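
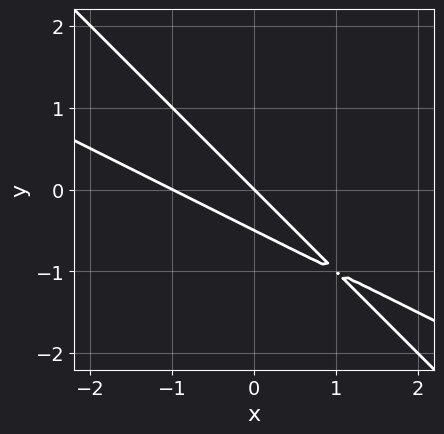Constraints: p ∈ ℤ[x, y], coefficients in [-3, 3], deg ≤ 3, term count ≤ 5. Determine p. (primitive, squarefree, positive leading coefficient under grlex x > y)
x^2 + 3*x*y + 2*y^2 + x + y

First, the degree is 2 — no degree-1 curve has this shape.
Then, checking where it meets the axes: the x-axis gridline crossings are at x ∈ {-1, 0}; it crosses the y-axis at the gridline y = 0.
Finally, fitting integer coefficients to these (and the overall shape) gives p.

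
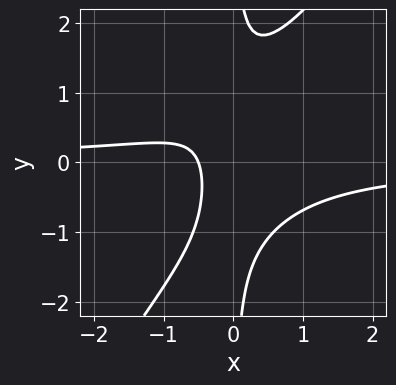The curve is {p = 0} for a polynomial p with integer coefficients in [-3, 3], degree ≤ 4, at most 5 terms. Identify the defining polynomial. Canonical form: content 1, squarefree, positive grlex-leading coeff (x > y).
3*x^2*y - 2*x*y^2 + 2*x + 1

1. deg p = 3. A generic line meets the curve in up to 3 points.
2. From the visible intercepts: it misses every integer gridline on the y-axis.
3. Fitting integer coefficients to these (and the overall shape) gives p.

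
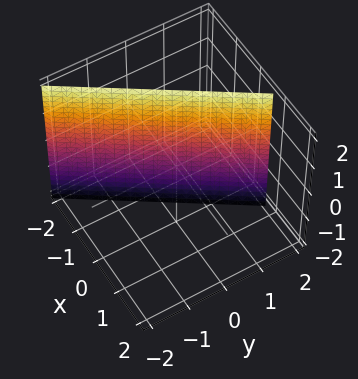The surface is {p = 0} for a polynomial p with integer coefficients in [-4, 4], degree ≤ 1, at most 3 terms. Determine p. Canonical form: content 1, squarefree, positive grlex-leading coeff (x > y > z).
3*x - 2*y + 2

The degree is 1 — the surface is flat (a plane).
Reading off the gridlines: it crosses the y-axis at the gridline y = 1; it misses every integer gridline on the z-axis.
These observations pin down the coefficients.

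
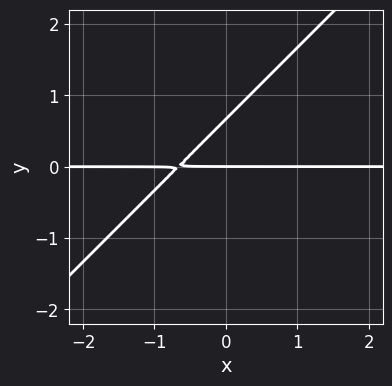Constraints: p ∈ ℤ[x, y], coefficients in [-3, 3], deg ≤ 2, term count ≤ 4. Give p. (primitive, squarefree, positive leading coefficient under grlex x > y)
The degree is 2 — the shape is more complex than any degree-1 curve.
Reading off the gridlines: it crosses the y-axis at the gridline y = 0; the visible x-axis segment lies entirely on the curve.
Together with the visible shape, these determine p as stated.

3*x*y - 3*y^2 + 2*y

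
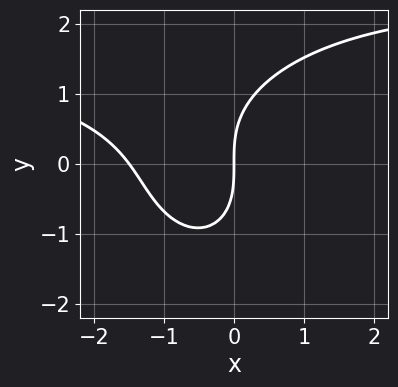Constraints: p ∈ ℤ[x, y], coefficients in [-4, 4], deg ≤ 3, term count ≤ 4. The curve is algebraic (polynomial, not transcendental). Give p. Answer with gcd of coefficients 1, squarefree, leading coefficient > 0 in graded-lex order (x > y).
1. deg p = 3. No degree-2 curve has this shape.
2. Against the integer gridlines: it meets the x-axis at x = 0 (among the integer gridlines); it crosses the y-axis at the gridline y = 0.
3. Assembling these constraints gives the stated polynomial.

x^2*y + y^3 - 2*x^2 - 3*x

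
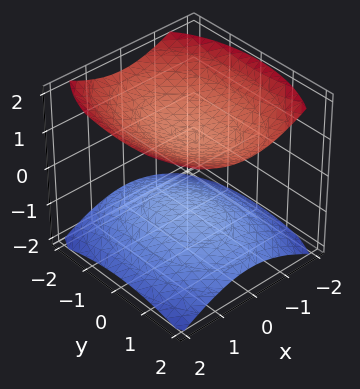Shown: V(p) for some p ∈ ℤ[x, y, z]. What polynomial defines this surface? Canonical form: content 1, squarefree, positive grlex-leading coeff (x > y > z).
(a) The picture has 2 separate pieces. They look like related sheets of one shape, so recover p as a whole.
(b) Degree: two separate bowl-shaped sheets opening away from each other; a quadric, so deg p = 2.
(c) Symmetries: it's symmetric under z → −z, forcing even powers of z; the x ↦ −x reflection is a symmetry, so x appears only in even powers; it's symmetric under y → −y, forcing even powers of y.
(d) From the axis intercepts and sections: it misses every integer gridline on the x-axis; the surface avoids every integer y-axis point in the box; among the integer gridlines, it crosses the z-axis at z ∈ {-1, 1}.
(e) Putting this together gives p.

2*x^2 + y^2 - 3*z^2 + 3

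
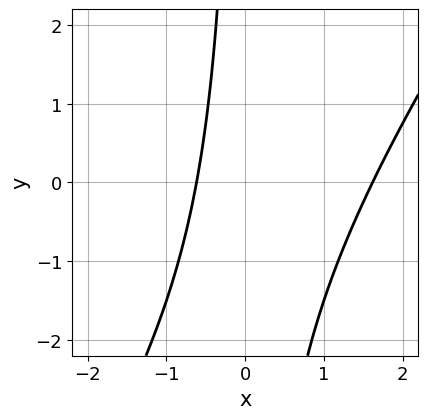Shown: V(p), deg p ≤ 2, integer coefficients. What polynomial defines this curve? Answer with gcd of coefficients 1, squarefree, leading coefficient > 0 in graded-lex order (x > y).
3*x^2 - 2*x*y - 3*x - 3

(a) deg p = 2.
(b) From the axis intercepts and sections: the curve avoids every integer y-axis point in the box.
(c) Assembling these constraints gives the stated polynomial.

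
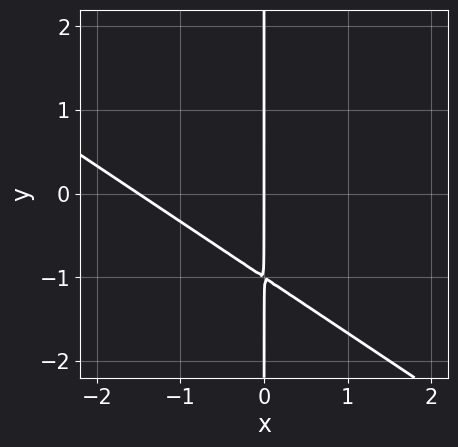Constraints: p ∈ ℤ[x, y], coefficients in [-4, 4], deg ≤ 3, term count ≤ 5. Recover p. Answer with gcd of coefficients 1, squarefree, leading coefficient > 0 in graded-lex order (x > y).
2*x^2 + 3*x*y + 3*x

1. deg p = 2. The shape is more complex than any degree-1 curve.
2. Observable constraints: it meets the x-axis at x = 0 (among the integer gridlines); the visible y-axis segment lies entirely on the curve.
3. Matching integer coefficients to the picture gives p.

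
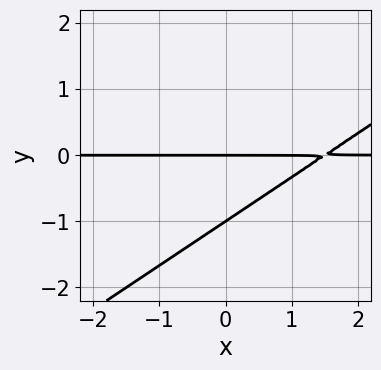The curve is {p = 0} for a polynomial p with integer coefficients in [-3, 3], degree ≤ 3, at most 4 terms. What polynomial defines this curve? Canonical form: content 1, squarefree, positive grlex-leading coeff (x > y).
deg p = 2. A generic line meets the curve in up to 2 points.
From the visible intercepts: the y-axis gridline crossings are at y ∈ {-1, 0}; the visible x-axis segment lies entirely on the curve.
The integer polynomial consistent with all of this is the stated p.

2*x*y - 3*y^2 - 3*y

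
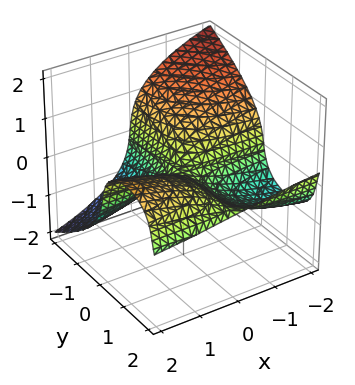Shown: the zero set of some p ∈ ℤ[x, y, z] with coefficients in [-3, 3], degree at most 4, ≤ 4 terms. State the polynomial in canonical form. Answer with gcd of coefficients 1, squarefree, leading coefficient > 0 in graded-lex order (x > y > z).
x*y^2 + 2*z^3 - 2*x*y + z

(a) Degree: the shape is more complex than any degree-2 surface, so deg p = 3.
(b) From the visible intercepts: every point of the x-axis in the box is on the surface; it crosses the z-axis at the gridline z = 0; every point of the y-axis in the box is on the surface.
(c) Putting this together gives p.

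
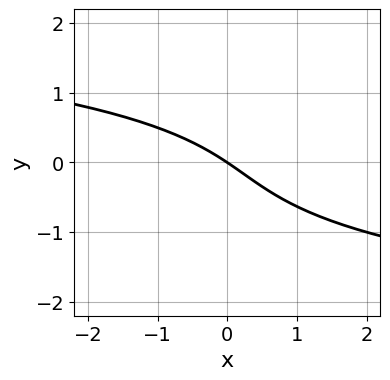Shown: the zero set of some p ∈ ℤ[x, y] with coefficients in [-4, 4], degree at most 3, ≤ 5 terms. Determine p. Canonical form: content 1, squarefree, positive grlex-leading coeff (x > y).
Degree: a generic line meets the curve in up to 3 points, so deg p = 3.
From the axis intercepts and sections: one y-axis crossing is at y = 0; it meets the x-axis at x = 0 (among the integer gridlines).
Together with the visible shape, these determine p as stated.

2*y^3 + y^2 + 2*x + 3*y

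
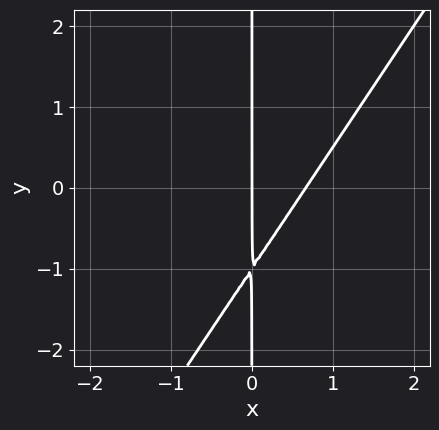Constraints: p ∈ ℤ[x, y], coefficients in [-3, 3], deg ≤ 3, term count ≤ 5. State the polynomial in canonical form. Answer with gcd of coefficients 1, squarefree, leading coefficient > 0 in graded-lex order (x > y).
Degree: the shape is more complex than any degree-1 curve, so deg p = 2.
From the axis intercepts and sections: it crosses the x-axis at the gridline x = 0; the visible y-axis segment lies entirely on the curve.
Assembling these constraints gives the stated polynomial.

3*x^2 - 2*x*y - 2*x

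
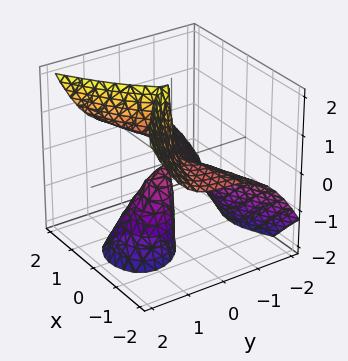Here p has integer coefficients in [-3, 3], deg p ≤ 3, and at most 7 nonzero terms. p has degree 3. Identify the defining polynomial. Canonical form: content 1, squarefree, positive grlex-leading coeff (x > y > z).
(a) Degree: the shape is more complex than any degree-2 surface, so deg p = 3.
(b) Reading off the gridlines: it meets the y-axis at y = 0 (among the integer gridlines); every point of the z-axis in the box is on the surface.
(c) The integer polynomial consistent with all of this is the stated p.

3*x^2*z - 3*y^3 + y*z^2 - x^2 - 2*y*z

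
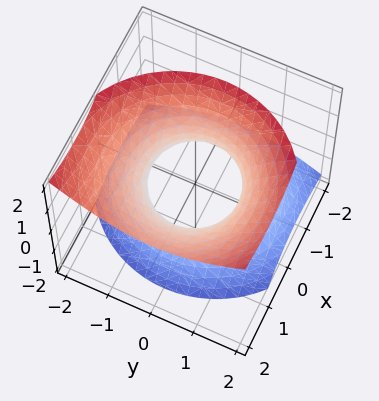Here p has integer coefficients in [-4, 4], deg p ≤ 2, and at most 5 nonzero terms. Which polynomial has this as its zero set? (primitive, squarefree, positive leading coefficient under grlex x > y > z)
(a) The degree is 2 — the shape is more complex than any degree-1 surface.
(b) Reading off the gridlines: the surface avoids every integer z-axis point in the box; the y-axis gridline crossings are at y ∈ {-1, 1}; the x-axis gridline crossings are at x ∈ {-1, 1}.
(c) These observations pin down the coefficients.

x^2 - x*z + y^2 - z^2 - 1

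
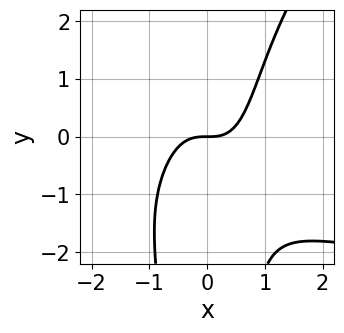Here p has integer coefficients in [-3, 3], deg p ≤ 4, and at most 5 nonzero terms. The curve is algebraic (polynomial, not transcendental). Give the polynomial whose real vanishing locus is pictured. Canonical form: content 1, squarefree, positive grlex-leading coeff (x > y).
x^3*y - x^2*y^2 + 3*x^3 - 2*y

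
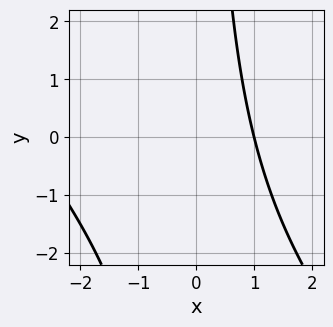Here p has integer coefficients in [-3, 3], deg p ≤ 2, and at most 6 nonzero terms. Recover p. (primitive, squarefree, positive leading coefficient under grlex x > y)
x^2 + x*y + 2*x - 3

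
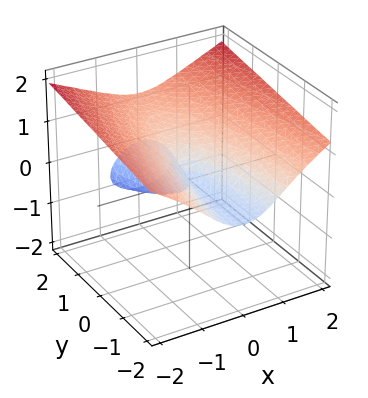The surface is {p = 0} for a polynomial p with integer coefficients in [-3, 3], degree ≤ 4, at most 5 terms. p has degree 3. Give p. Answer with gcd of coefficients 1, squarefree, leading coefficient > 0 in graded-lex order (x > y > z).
I count 2 distinct pieces. Treating them together as one polynomial.
The degree is 3 — no degree-2 surface has this shape.
Reading off the gridlines: one x-axis crossing is at x = 0; every point of the y-axis in the box is on the surface; it meets the z-axis at z = 0 (among the integer gridlines).
Fitting integer coefficients to these (and the overall shape) gives p.

3*z^3 - 3*x^2 - 2*y*z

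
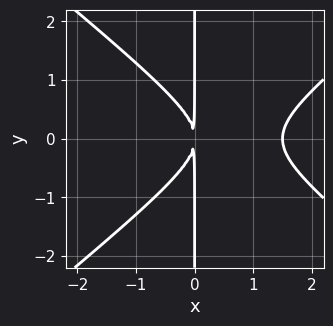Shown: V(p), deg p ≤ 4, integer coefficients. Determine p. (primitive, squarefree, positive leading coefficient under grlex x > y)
1. deg p = 3.
2. Symmetries: the y ↦ −y reflection is a symmetry, so y appears only in even powers.
3. From the visible intercepts: every point of the y-axis in the box is on the curve.
4. Fitting integer coefficients to these (and the overall shape) gives p.

2*x^3 - 3*x*y^2 - 3*x^2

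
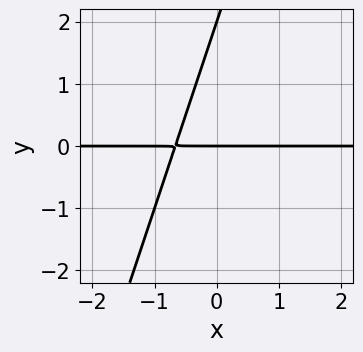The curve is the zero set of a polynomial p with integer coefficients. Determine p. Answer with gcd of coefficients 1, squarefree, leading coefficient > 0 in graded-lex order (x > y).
3*x*y - y^2 + 2*y

1. deg p = 2. The shape is more complex than any degree-1 curve.
2. From the visible intercepts: the visible x-axis segment lies entirely on the curve; the y-axis gridline crossings are at y ∈ {0, 2}.
3. Fitting integer coefficients to these (and the overall shape) gives p.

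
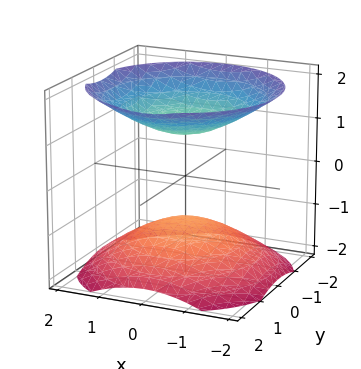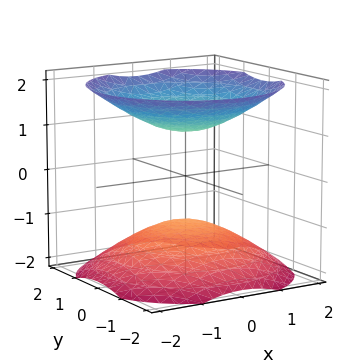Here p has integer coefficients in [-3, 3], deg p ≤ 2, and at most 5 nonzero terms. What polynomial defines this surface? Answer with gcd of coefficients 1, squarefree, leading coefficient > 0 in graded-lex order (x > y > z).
2*x^2 + 2*y^2 - 3*z^2 + 3

First, the picture has 2 separate pieces. Treating them together as one polynomial.
Then, the degree is 2 — the shape is more complex than any degree-1 surface.
Then, symmetries: rotational symmetry about the z-axis ⇒ p depends on x, y only through x² + y².
Then, from the axis intercepts and sections: the surface avoids every integer x-axis point in the box; the surface avoids every integer y-axis point in the box; the z-axis gridline crossings are at z ∈ {-1, 1}.
Finally, the integer polynomial consistent with all of this is the stated p.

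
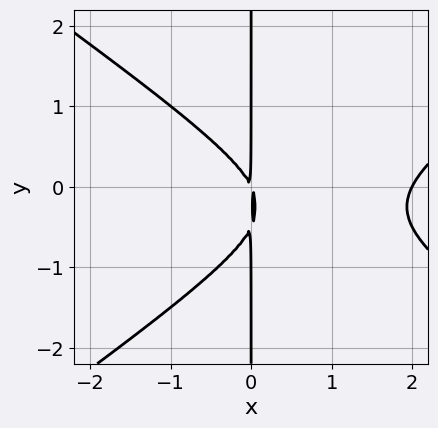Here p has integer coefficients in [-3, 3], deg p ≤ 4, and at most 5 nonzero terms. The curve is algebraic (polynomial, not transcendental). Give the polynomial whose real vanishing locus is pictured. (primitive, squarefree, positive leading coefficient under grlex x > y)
1. Degree: a generic line meets the curve in up to 3 points, so deg p = 3.
2. From the axis intercepts and sections: one x-axis crossing is at x = 2; every point of the y-axis in the box is on the curve.
3. These observations pin down the coefficients.

x^3 - 2*x*y^2 - 2*x^2 - x*y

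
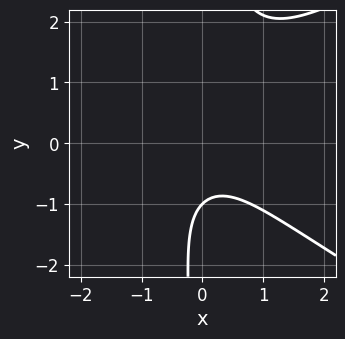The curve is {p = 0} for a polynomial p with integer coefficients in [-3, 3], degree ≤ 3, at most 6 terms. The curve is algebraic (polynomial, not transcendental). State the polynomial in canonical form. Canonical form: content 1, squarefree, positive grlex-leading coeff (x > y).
x^3 - 3*x*y^2 + 3*x^2 + 3*y + 3

Degree: the shape is more complex than any degree-2 curve, so deg p = 3.
Checking where it meets the axes: it misses every integer gridline on the x-axis; one y-axis crossing is at y = -1.
Putting this together gives p.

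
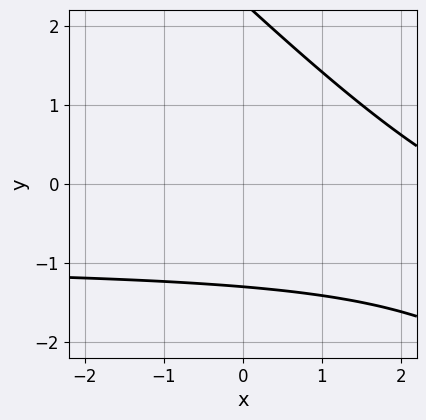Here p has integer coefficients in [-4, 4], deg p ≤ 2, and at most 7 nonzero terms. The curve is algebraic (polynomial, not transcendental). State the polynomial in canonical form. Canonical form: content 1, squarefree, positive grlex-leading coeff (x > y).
First, the degree is 2 — the shape is more complex than any degree-1 curve.
Next, checking where it meets the axes: it misses every integer gridline on the x-axis.
Finally, putting this together gives p.

x*y + y^2 + x - y - 3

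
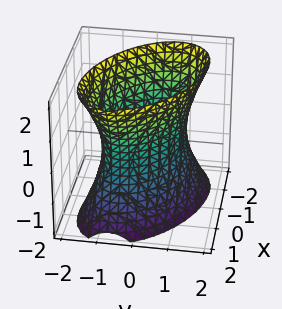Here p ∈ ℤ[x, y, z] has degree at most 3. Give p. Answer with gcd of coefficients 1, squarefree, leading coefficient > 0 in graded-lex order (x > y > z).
2*x^2 + 2*x*y + 3*y^2 - z^2 - 3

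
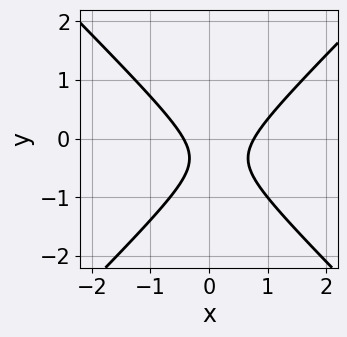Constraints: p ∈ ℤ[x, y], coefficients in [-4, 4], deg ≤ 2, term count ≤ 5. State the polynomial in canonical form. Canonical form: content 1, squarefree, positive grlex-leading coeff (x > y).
3*x^2 - 3*y^2 - x - 2*y - 1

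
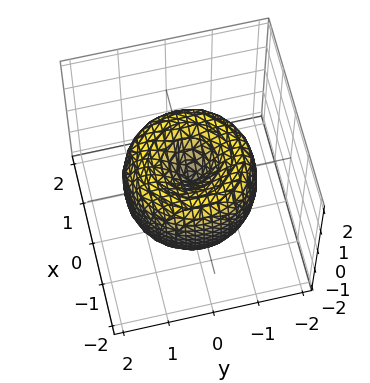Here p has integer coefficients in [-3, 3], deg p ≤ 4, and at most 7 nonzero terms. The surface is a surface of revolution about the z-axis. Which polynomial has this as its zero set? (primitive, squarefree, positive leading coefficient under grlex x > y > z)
x^4 + 2*x^2*y^2 + y^4 - 2*x^2 - 2*y^2 + z^2

First, the degree is 4 — a generic line meets the surface in up to 4 points.
Next, symmetries: every cross-section ⟂ z is a circle, so x, y appear only via x² + y².
Next, observable constraints: it crosses the x-axis at the gridline x = 0; it meets the z-axis at z = 0 (among the integer gridlines); it meets the y-axis at y = 0 (among the integer gridlines); a circular section at z = -1 has radius exactly 1.
Finally, these observations pin down the coefficients.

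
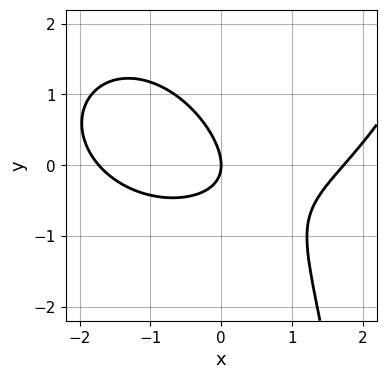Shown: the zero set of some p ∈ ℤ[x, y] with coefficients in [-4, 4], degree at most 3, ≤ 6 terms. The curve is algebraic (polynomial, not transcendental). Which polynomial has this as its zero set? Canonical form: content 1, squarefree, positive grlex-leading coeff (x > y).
x^3 + x*y^2 - 3*x*y - 3*y^2 - 3*x

The degree is 3 — a generic line meets the curve in up to 3 points.
Reading off the gridlines: one x-axis crossing is at x = 0; one y-axis crossing is at y = 0.
Together with the visible shape, these determine p as stated.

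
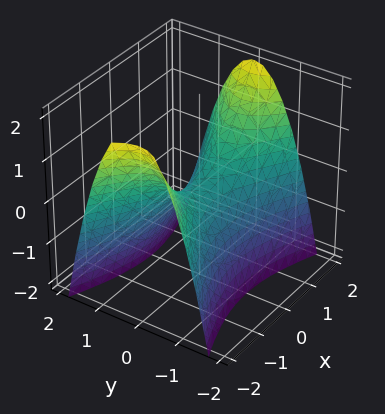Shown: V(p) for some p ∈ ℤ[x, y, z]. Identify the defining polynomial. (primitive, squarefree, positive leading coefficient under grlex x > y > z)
First, the degree is 2 — a hyperbolic paraboloid; a quadric.
Next, symmetries: mirror symmetry x ↦ −x ⇒ only even powers of x; the y ↦ −y reflection is a symmetry, so y appears only in even powers.
Then, checking where it meets the axes: it meets the x-axis at x = 0 (among the integer gridlines); one z-axis crossing is at z = 0; one y-axis crossing is at y = 0.
Finally, these observations pin down the coefficients.

x^2 - 3*y^2 - 2*z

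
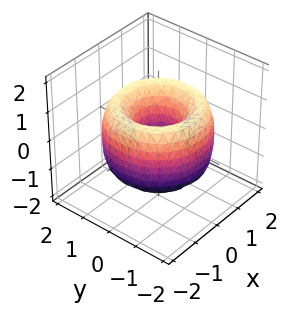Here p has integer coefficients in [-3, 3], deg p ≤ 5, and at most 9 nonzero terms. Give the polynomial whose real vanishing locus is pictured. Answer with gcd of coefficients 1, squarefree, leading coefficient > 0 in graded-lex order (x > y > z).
x^4 + 2*x^2*y^2 + y^4 - 3*x^2 - 3*y^2 + z^2 + 1

1. Degree: a generic line meets the surface in up to 4 points, so deg p = 4.
2. Symmetry: the z-axis is an axis of rotation, so x and y enter only as x² + y².
3. Reading off the gridlines: a circular section at z = 1 has radius exactly 1; the surface avoids every integer z-axis point in the box.
4. Together with the visible shape, these determine p as stated.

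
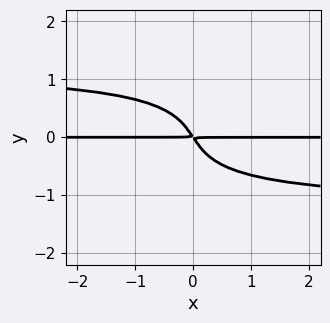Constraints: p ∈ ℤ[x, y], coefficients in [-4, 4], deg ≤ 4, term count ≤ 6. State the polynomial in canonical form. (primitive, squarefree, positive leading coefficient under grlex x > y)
Degree: no degree-3 curve has this shape, so deg p = 4.
Observable constraints: every point of the x-axis in the box is on the curve.
The integer polynomial consistent with all of this is the stated p.

2*x*y^3 - 3*y^4 - 3*x*y - 2*y^2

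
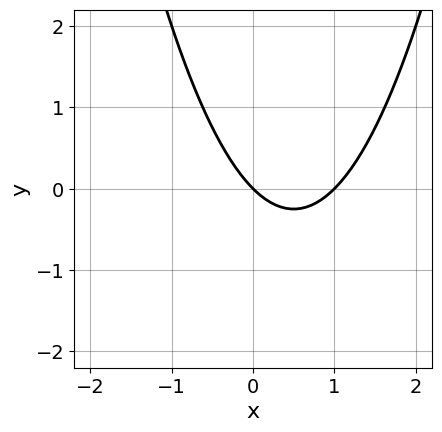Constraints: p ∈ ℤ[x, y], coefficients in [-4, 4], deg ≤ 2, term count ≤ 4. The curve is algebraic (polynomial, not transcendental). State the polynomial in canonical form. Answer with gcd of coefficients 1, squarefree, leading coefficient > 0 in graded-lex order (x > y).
x^2 - x - y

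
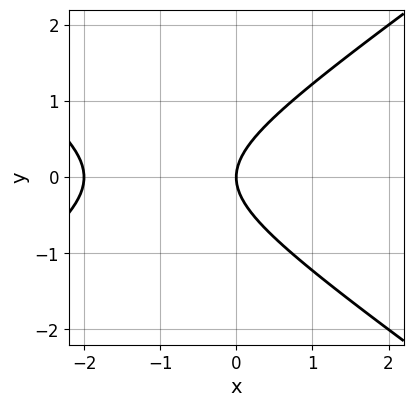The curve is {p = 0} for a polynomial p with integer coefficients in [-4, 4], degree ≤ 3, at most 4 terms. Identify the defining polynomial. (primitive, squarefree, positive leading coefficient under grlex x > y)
x^2 - 2*y^2 + 2*x

The degree is 2 — a generic line meets the curve in up to 2 points.
Symmetries: the y ↦ −y reflection is a symmetry, so y appears only in even powers.
Observable constraints: it meets the y-axis at y = 0 (among the integer gridlines); among the integer gridlines, it crosses the x-axis at x ∈ {-2, 0}.
Together with the visible shape, these determine p as stated.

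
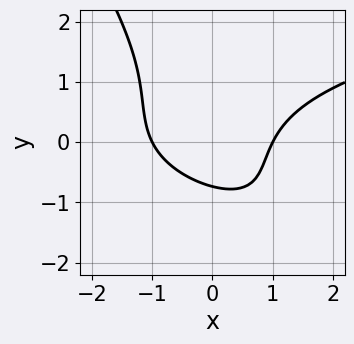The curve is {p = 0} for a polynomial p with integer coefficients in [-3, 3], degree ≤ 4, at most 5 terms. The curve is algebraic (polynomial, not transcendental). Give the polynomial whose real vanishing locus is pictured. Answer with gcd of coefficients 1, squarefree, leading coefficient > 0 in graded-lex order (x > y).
First, deg p = 3. A generic line meets the curve in up to 3 points.
Then, reading off the gridlines: among the integer gridlines, it crosses the x-axis at x ∈ {-1, 1}.
Finally, assembling these constraints gives the stated polynomial.

3*x*y^2 + 2*y^3 - 3*x^2 + 3*y + 3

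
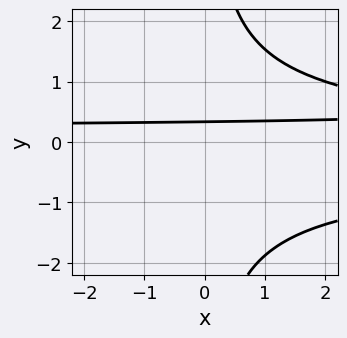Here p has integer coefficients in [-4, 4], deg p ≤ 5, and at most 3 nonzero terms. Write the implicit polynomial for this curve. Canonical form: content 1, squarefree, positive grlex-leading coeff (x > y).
(a) Degree: a generic line meets the curve in up to 4 points, so deg p = 4.
(b) From the axis intercepts and sections: no x-intercept at any integer in the box.
(c) These observations pin down the coefficients.

x*y^3 - 3*y + 1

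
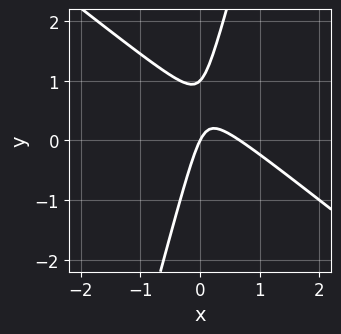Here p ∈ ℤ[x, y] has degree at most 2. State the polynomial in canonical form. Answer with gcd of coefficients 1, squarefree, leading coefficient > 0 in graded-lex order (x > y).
First, deg p = 2.
Then, from the visible intercepts: it meets the x-axis at x = 0 (among the integer gridlines); the y-axis gridline crossings are at y ∈ {0, 1}.
Finally, assembling these constraints gives the stated polynomial.

3*x^2 + 3*x*y - y^2 - 2*x + y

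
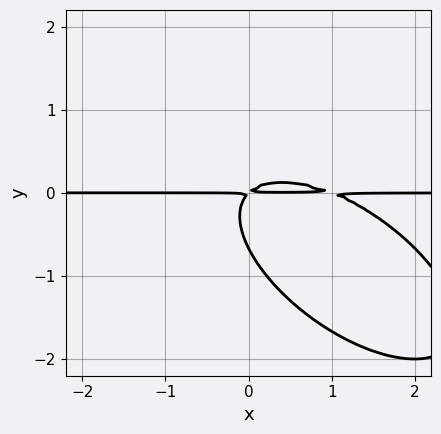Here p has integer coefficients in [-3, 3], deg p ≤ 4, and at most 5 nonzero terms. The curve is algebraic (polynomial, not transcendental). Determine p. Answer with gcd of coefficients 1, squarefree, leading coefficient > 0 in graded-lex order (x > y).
2*x^2*y + 3*x*y^2 + 3*y^3 - 2*x*y + 2*y^2

Degree: no degree-2 curve has this shape, so deg p = 3.
Checking where it meets the axes: every point of the x-axis in the box is on the curve.
Matching integer coefficients to the picture gives p.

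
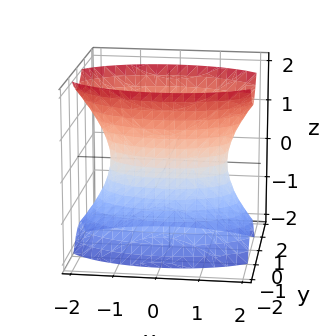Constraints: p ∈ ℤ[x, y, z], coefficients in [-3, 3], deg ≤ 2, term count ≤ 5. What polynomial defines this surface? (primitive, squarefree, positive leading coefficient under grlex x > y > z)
x^2 + 3*y^2 - z^2 - 2

(a) The degree is 2 — an hourglass — one-sheet hyperboloid; a quadric.
(b) Symmetries: it's symmetric under y → −y, forcing even powers of y; the z ↦ −z reflection is a symmetry, so z appears only in even powers; it's symmetric under x → −x, forcing even powers of x.
(c) Against the integer gridlines: it misses every integer gridline on the z-axis.
(d) Together with the visible shape, these determine p as stated.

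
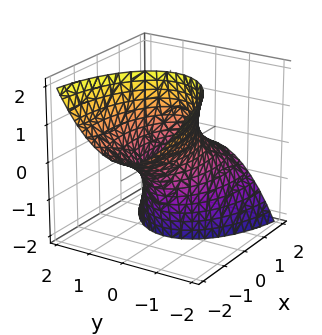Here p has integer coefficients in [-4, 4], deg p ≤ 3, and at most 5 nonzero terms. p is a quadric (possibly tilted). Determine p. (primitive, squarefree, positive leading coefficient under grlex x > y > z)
x^2 + 3*x*z + 3*y^2 - 2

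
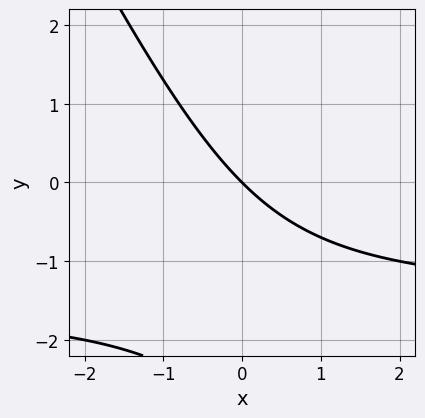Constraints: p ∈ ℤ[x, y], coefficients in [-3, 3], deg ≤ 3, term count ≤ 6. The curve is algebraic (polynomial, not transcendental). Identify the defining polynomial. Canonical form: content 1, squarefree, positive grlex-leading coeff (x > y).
2*x*y + y^2 + 3*x + 3*y

First, degree: a generic line meets the curve in up to 2 points, so deg p = 2.
Then, observable constraints: it meets the y-axis at y = 0 (among the integer gridlines); one x-axis crossing is at x = 0.
Finally, matching integer coefficients to the picture gives p.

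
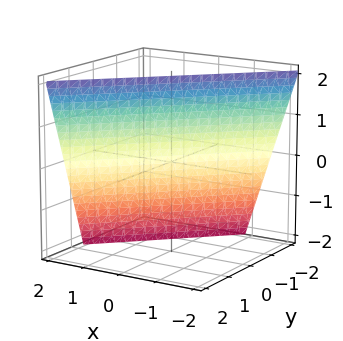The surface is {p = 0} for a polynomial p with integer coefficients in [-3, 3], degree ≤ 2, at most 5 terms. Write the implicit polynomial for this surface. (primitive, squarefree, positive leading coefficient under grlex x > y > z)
First, deg p = 1. The surface is flat (a plane).
Then, from the visible intercepts: one z-axis crossing is at z = 2.
Finally, these observations pin down the coefficients.

3*x - 3*y + z - 2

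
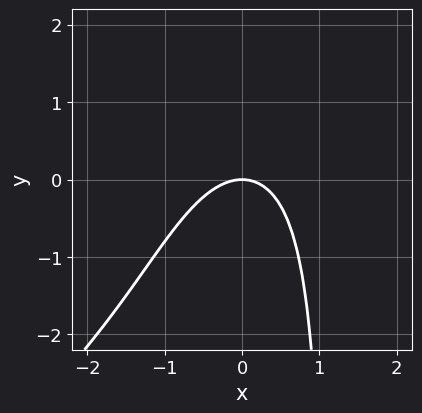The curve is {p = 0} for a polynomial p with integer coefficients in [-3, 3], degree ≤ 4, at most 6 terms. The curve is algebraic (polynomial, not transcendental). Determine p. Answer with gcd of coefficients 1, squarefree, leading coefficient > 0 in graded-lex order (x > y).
x^4 - x^3*y + 3*x^2 - x*y + 3*y

1. The degree is 4 — the shape is more complex than any degree-3 curve.
2. From the axis intercepts and sections: one y-axis crossing is at y = 0; it crosses the x-axis at the gridline x = 0.
3. The integer polynomial consistent with all of this is the stated p.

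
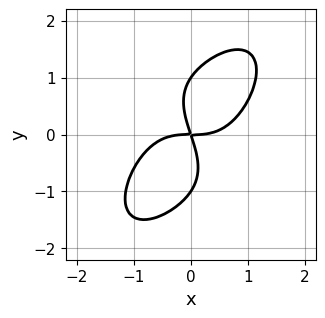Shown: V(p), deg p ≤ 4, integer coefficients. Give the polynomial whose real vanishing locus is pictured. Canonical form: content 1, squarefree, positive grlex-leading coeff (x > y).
deg p = 4.
From the axis intercepts and sections: one x-axis crossing is at x = 0; among the integer gridlines, it crosses the y-axis at y ∈ {-1, 0, 1}.
Putting this together gives p.

2*x^4 + y^4 - 3*x*y - y^2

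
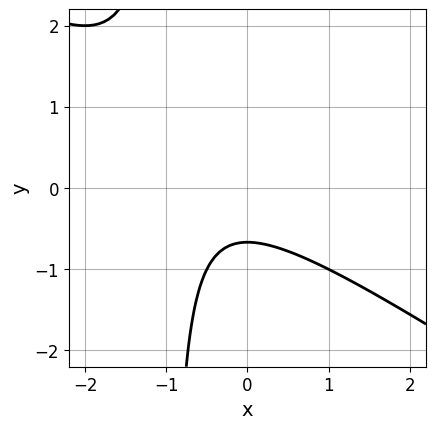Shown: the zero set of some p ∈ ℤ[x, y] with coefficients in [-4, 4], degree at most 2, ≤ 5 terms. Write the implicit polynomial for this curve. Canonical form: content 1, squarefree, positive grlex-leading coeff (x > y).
2*x^2 + 3*x*y + 2*x + 3*y + 2

First, degree: no degree-1 curve has this shape, so deg p = 2.
Next, observable constraints: no x-intercept at any integer in the box.
Finally, solving for integer coefficients yields p as stated.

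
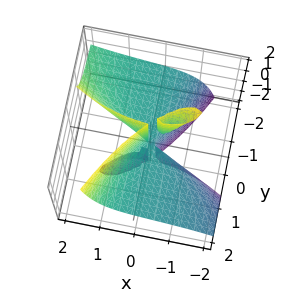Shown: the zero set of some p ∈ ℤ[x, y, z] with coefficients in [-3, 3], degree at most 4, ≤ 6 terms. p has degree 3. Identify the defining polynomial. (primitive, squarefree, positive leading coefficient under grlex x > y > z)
First, there are 3 components. They look like related sheets of one shape, so recover p as a whole.
Next, deg p = 3. A generic line meets the surface in up to 3 points.
Then, checking where it meets the axes: every point of the y-axis in the box is on the surface; every point of the z-axis in the box is on the surface; it meets the x-axis at x = 0 (among the integer gridlines).
Finally, the integer polynomial consistent with all of this is the stated p.

x^3 + x*y^2 + 3*x*y*z - 3*y^2*z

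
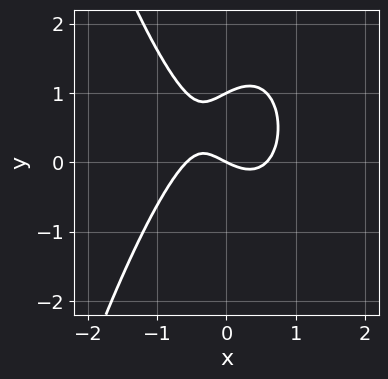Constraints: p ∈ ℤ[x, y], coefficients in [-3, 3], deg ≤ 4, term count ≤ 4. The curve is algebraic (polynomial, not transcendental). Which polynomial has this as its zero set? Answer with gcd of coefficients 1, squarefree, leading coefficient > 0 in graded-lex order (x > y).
(a) The degree is 3 — the shape is more complex than any degree-2 curve.
(b) Reading off the gridlines: it crosses the x-axis at the gridline x = 0; among the integer gridlines, it crosses the y-axis at y ∈ {0, 1}.
(c) Together with the visible shape, these determine p as stated.

3*x^3 + 2*y^2 - x - 2*y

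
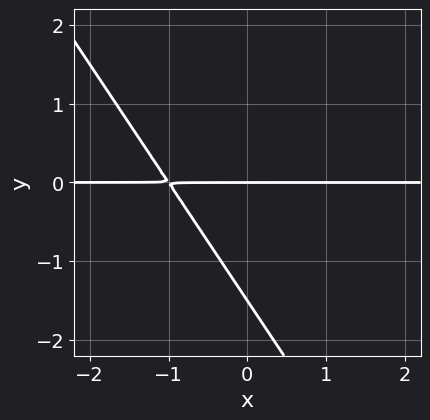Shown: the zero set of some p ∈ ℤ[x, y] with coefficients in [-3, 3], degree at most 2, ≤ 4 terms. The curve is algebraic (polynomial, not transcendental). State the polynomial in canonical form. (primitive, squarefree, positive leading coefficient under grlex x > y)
1. deg p = 2. No degree-1 curve has this shape.
2. Checking where it meets the axes: it crosses the y-axis at the gridline y = 0; every point of the x-axis in the box is on the curve.
3. Putting this together gives p.

3*x*y + 2*y^2 + 3*y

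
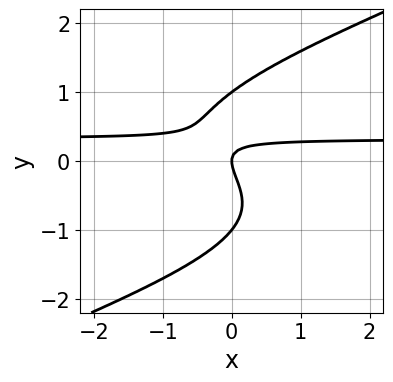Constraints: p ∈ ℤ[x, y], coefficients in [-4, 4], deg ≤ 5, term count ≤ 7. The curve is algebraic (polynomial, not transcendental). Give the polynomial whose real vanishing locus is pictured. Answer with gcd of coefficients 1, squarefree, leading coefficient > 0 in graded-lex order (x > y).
x*y^3 - 2*y^4 + 3*x*y + 2*y^2 - x

First, the degree is 4 — the shape is more complex than any degree-3 curve.
Next, from the visible intercepts: it meets the x-axis at x = 0 (among the integer gridlines); the y-axis gridline crossings are at y ∈ {-1, 0, 1}.
Finally, together with the visible shape, these determine p as stated.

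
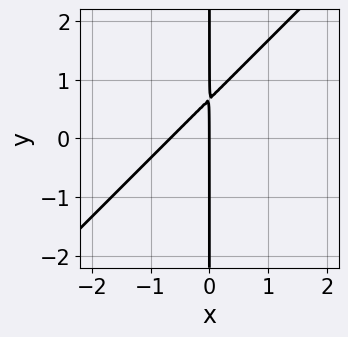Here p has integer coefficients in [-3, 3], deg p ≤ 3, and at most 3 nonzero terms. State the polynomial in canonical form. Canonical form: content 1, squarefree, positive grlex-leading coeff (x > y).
1. Degree: a generic line meets the curve in up to 2 points, so deg p = 2.
2. Against the integer gridlines: it meets the x-axis at x = 0 (among the integer gridlines); every point of the y-axis in the box is on the curve.
3. The integer polynomial consistent with all of this is the stated p.

3*x^2 - 3*x*y + 2*x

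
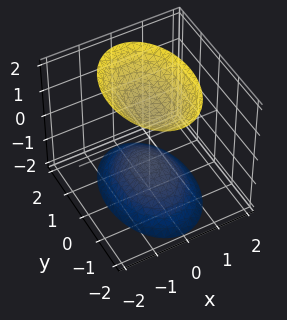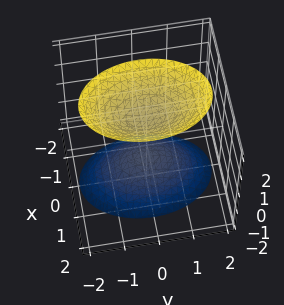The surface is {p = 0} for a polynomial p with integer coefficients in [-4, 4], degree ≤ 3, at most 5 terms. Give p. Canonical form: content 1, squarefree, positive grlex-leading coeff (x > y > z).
2*x^2 + y^2 - z^2 + 1

1. The picture has 2 separate pieces.
2. deg p = 2.
3. Symmetries: mirror symmetry y ↦ −y ⇒ only even powers of y; the x ↦ −x reflection is a symmetry, so x appears only in even powers; the z ↦ −z reflection is a symmetry, so z appears only in even powers.
4. Checking where it meets the axes: the surface avoids every integer x-axis point in the box; among the integer gridlines, it crosses the z-axis at z ∈ {-1, 1}; no y-intercept at any integer in the box.
5. Assembling these constraints gives the stated polynomial.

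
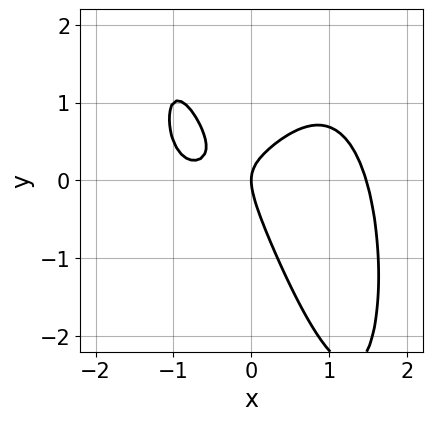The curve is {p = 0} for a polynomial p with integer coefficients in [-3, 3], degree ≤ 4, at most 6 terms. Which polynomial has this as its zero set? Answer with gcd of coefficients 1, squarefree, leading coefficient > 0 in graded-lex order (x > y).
2*x^4 - 3*x^2 + 3*x*y + 2*y^2 - 2*x

1. Degree: no degree-3 curve has this shape, so deg p = 4.
2. Against the integer gridlines: it crosses the y-axis at the gridline y = 0; it crosses the x-axis at the gridline x = 0.
3. Putting this together gives p.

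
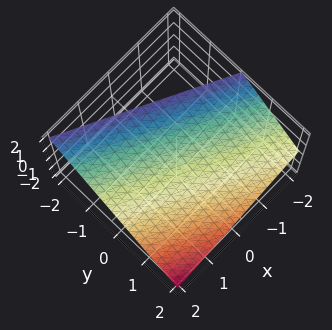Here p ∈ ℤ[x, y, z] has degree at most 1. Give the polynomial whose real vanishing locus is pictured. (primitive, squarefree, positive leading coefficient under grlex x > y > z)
x + 2*y + 2*z - 2

The degree is 1 — every cross-section is a straight line — this is a plane.
Observable constraints: it meets the y-axis at y = 1 (among the integer gridlines); it meets the x-axis at x = 2 (among the integer gridlines); it meets the z-axis at z = 1 (among the integer gridlines).
The integer polynomial consistent with all of this is the stated p.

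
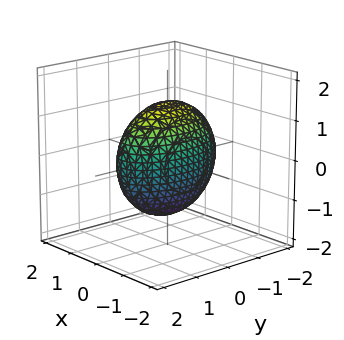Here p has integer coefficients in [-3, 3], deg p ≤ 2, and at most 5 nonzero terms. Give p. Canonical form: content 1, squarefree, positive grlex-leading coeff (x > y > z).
1. Degree: bounded and convex; a quadric, so deg p = 2.
2. Symmetries: mirror symmetry y ↦ −y ⇒ only even powers of y; the x ↦ −x reflection is a symmetry, so x appears only in even powers; it's symmetric under z → −z, forcing even powers of z.
3. Together with the visible shape, these determine p as stated.

3*x^2 + y^2 + z^2 - 2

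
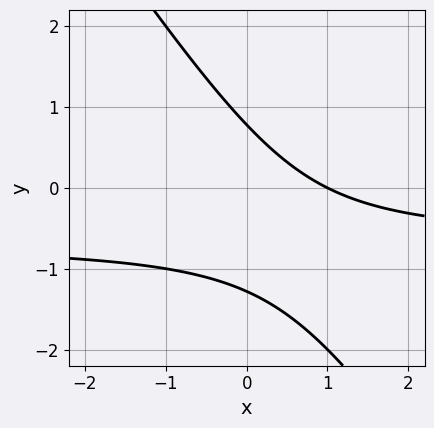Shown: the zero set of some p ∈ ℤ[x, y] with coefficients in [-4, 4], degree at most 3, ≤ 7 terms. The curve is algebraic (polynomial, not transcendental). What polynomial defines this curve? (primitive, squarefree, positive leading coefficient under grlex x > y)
3*x*y + 2*y^2 + 2*x + y - 2

Degree: the shape is more complex than any degree-1 curve, so deg p = 2.
Against the integer gridlines: one x-axis crossing is at x = 1.
Fitting integer coefficients to these (and the overall shape) gives p.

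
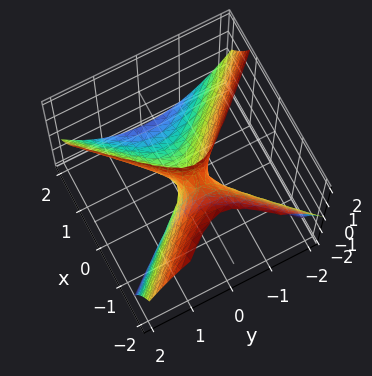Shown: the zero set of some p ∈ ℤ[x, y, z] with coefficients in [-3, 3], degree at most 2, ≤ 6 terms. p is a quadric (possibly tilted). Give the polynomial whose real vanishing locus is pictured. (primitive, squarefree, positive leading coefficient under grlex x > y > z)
First, degree: no degree-1 surface has this shape, so deg p = 2.
Then, from the visible intercepts: one z-axis crossing is at z = 0; it meets the x-axis at x = 0 (among the integer gridlines); it meets the y-axis at y = 0 (among the integer gridlines).
Finally, matching integer coefficients to the picture gives p.

3*x^2 + 3*x*z - 3*y^2 + z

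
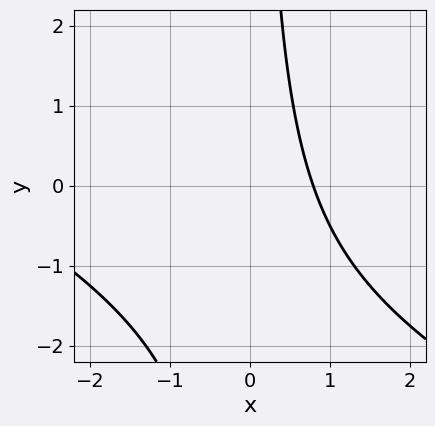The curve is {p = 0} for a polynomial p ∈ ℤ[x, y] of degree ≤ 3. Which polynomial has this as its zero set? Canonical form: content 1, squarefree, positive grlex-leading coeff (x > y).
1. deg p = 2. A generic line meets the curve in up to 2 points.
2. Checking where it meets the axes: the curve avoids every integer y-axis point in the box.
3. Together with the visible shape, these determine p as stated.

x^2 + 2*x*y + 3*x - 3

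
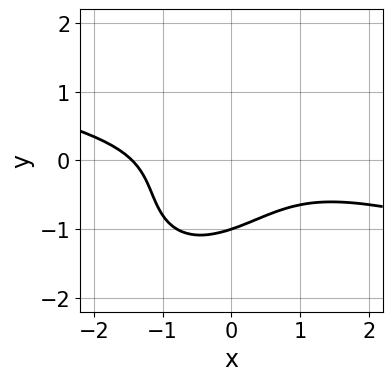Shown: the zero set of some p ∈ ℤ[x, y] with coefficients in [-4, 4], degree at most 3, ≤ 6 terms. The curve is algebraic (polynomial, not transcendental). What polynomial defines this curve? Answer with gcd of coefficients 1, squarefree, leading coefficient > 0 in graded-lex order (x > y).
1. The degree is 3 — no degree-2 curve has this shape.
2. From the axis intercepts and sections: it crosses the y-axis at the gridline y = -1.
3. Fitting integer coefficients to these (and the overall shape) gives p.

x^3 + 3*x^2*y - 3*x*y^2 + 3*y^3 + 3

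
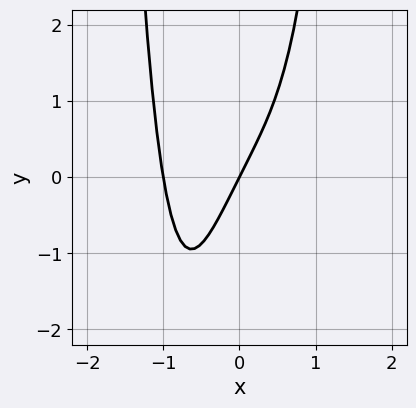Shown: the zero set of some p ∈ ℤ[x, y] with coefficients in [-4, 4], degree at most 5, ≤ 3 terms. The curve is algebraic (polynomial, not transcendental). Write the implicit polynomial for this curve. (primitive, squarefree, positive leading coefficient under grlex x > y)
First, the degree is 4 — the shape is more complex than any degree-3 curve.
Then, against the integer gridlines: the x-axis gridline crossings are at x ∈ {-1, 0}; one y-axis crossing is at y = 0.
Finally, the integer polynomial consistent with all of this is the stated p.

2*x^4 + 2*x - y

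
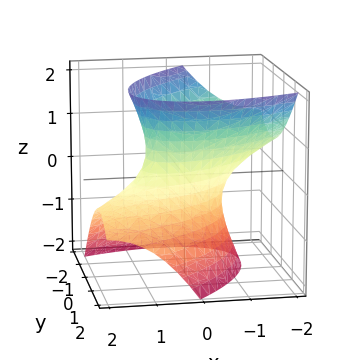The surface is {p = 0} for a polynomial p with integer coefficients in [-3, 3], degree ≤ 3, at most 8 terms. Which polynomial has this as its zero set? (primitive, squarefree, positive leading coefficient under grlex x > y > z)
(a) Degree: no degree-1 surface has this shape, so deg p = 2.
(b) Reading off the gridlines: it misses every integer gridline on the z-axis; among the integer gridlines, it crosses the x-axis at x ∈ {-1, 1}.
(c) Fitting integer coefficients to these (and the overall shape) gives p.

2*x^2 - 3*x*y + 3*x*z + 3*y^2 - 2*z^2 - 2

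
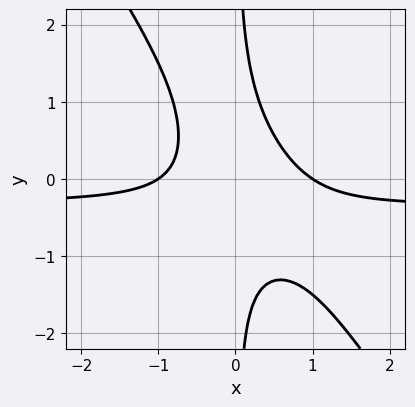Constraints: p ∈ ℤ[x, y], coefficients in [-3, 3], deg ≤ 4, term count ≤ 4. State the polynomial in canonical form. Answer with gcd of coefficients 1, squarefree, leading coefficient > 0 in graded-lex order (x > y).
Degree: the shape is more complex than any degree-2 curve, so deg p = 3.
Reading off the gridlines: it misses every integer gridline on the y-axis; among the integer gridlines, it crosses the x-axis at x ∈ {-1, 1}.
Assembling these constraints gives the stated polynomial.

3*x^2*y + 2*x*y^2 + x^2 - 1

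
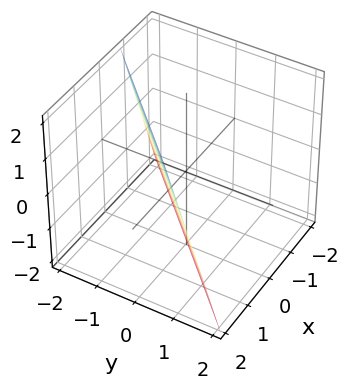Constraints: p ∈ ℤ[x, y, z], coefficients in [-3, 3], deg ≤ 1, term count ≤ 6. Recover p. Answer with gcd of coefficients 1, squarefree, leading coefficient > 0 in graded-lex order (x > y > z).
3*x - 3*y - z - 2

deg p = 1.
Checking where it meets the axes: it crosses the z-axis at the gridline z = -2.
Solving for integer coefficients yields p as stated.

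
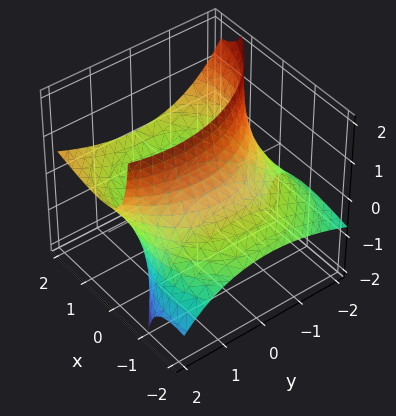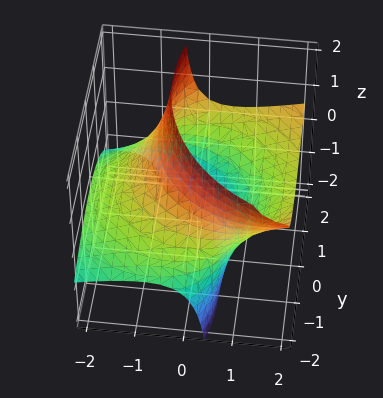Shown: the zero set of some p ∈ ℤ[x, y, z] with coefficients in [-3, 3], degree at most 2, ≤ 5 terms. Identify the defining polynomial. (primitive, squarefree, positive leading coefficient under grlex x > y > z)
x^2 - 3*x*z + y^2 - y*z - 3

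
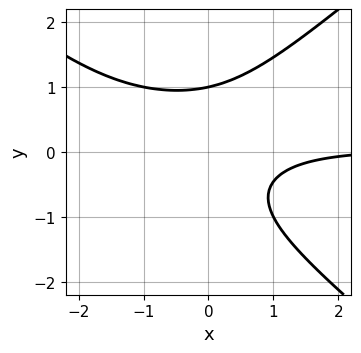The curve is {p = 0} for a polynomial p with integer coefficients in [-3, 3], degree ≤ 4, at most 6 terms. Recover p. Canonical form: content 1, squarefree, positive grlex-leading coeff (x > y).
2*x^2*y - 3*y^3 + 3*x*y - x + 3

(a) deg p = 3.
(b) From the axis intercepts and sections: no x-intercept at any integer in the box; it crosses the y-axis at the gridline y = 1.
(c) Putting this together gives p.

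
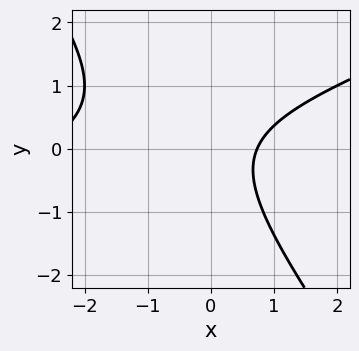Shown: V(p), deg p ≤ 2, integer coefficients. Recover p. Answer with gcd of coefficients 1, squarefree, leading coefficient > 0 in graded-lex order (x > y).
First, degree: a generic line meets the curve in up to 2 points, so deg p = 2.
Next, from the axis intercepts and sections: no y-intercept at any integer in the box.
Finally, the integer polynomial consistent with all of this is the stated p.

x^2 - 2*x*y - 2*y^2 + 2*x - 2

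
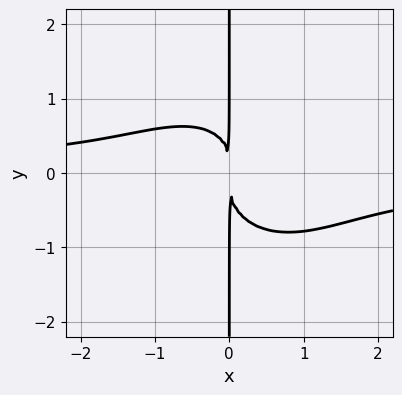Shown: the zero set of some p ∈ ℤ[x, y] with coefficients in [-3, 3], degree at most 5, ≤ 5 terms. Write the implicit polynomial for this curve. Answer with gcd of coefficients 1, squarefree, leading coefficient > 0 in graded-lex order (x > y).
First, deg p = 4.
Next, checking where it meets the axes: every point of the y-axis in the box is on the curve.
Finally, matching integer coefficients to the picture gives p.

3*x^3*y + 3*x*y^3 - x^2*y + 3*x^2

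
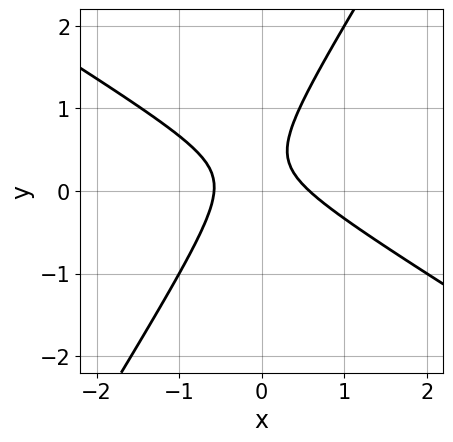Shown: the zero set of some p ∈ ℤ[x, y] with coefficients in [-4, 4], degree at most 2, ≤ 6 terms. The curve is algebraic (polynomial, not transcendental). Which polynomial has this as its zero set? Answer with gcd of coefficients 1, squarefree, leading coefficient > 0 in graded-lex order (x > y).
First, deg p = 2. The shape is more complex than any degree-1 curve.
Then, checking where it meets the axes: no y-intercept at any integer in the box.
Finally, the integer polynomial consistent with all of this is the stated p.

3*x^2 + 3*x*y - 3*y^2 + 2*y - 1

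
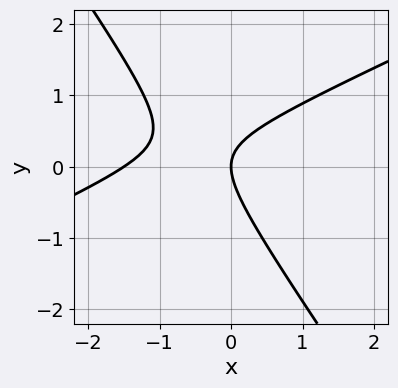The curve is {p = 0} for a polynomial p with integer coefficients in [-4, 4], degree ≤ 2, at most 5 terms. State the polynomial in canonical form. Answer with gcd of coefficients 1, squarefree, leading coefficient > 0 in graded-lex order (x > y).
2*x^2 - 3*x*y - 3*y^2 + 3*x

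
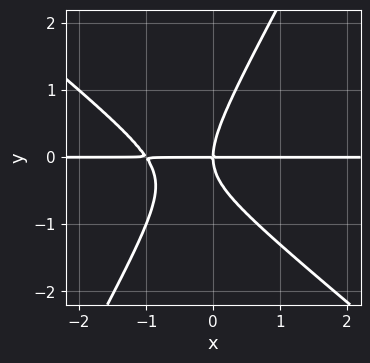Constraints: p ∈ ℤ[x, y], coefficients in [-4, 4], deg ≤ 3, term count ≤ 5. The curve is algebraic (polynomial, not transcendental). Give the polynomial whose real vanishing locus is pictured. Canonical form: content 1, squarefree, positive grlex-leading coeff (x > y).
3*x^2*y + 2*x*y^2 - 2*y^3 + 3*x*y

1. deg p = 3. The shape is more complex than any degree-2 curve.
2. From the axis intercepts and sections: every point of the x-axis in the box is on the curve; it meets the y-axis at y = 0 (among the integer gridlines).
3. Matching integer coefficients to the picture gives p.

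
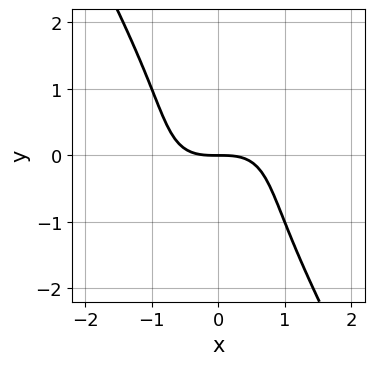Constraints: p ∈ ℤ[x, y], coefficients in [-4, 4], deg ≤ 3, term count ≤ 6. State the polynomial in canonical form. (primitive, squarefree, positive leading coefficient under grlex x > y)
First, deg p = 3. No degree-2 curve has this shape.
Next, from the visible intercepts: it meets the x-axis at x = 0 (among the integer gridlines); it crosses the y-axis at the gridline y = 0.
Finally, fitting integer coefficients to these (and the overall shape) gives p.

2*x^3 - 2*x^2*y + y^3 + 3*y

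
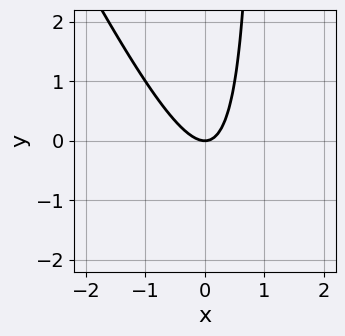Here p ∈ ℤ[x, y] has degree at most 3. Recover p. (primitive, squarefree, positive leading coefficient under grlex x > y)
2*x^2 + x*y - y

First, the degree is 2 — a generic line meets the curve in up to 2 points.
Then, observable constraints: one y-axis crossing is at y = 0; one x-axis crossing is at x = 0.
Finally, putting this together gives p.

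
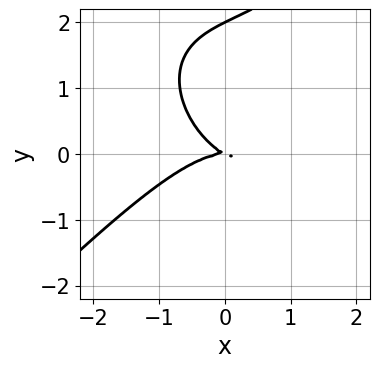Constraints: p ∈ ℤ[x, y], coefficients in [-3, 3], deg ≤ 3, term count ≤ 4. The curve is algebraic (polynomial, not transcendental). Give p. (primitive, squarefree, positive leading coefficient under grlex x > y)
x^3 - y^3 + x*y + 2*y^2

(a) Degree: no degree-2 curve has this shape, so deg p = 3.
(b) Reading off the gridlines: it meets the x-axis at x = 0 (among the integer gridlines); among the integer gridlines, it crosses the y-axis at y ∈ {0, 2}.
(c) Putting this together gives p.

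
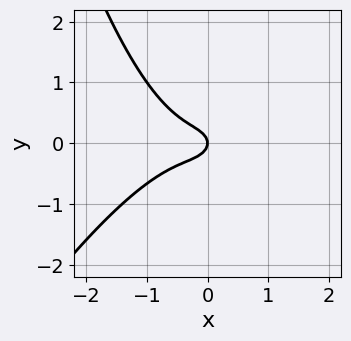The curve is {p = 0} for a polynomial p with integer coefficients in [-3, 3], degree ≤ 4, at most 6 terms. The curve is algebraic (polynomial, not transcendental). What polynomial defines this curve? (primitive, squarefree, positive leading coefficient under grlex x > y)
2*x^3 - x^2*y + x^2 + 3*y^2 + x

1. deg p = 3. The shape is more complex than any degree-2 curve.
2. From the visible intercepts: it crosses the x-axis at the gridline x = 0; it meets the y-axis at y = 0 (among the integer gridlines).
3. Together with the visible shape, these determine p as stated.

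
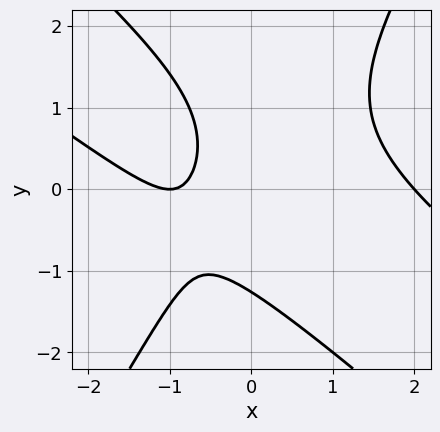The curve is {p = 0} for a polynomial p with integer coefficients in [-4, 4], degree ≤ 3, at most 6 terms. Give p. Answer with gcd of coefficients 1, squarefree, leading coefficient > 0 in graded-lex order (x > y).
x^3 + 2*x^2*y - y^3 - 3*x - 2

deg p = 3. No degree-2 curve has this shape.
Checking where it meets the axes: among the integer gridlines, it crosses the x-axis at x ∈ {-1, 2}.
Assembling these constraints gives the stated polynomial.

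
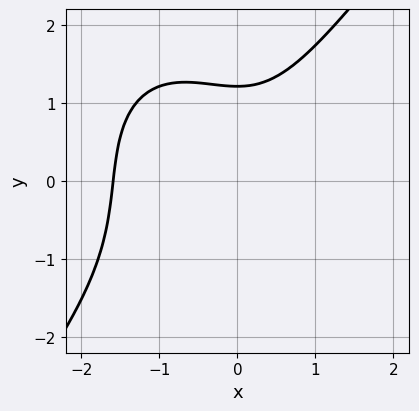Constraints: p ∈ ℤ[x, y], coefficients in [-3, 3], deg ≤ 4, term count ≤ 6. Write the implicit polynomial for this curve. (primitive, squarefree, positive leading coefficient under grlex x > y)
Degree: the shape is more complex than any degree-2 curve, so deg p = 3.
Putting this together gives p.

2*x^3 - y^3 + 2*x^2 - y + 3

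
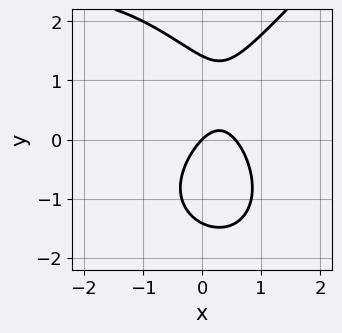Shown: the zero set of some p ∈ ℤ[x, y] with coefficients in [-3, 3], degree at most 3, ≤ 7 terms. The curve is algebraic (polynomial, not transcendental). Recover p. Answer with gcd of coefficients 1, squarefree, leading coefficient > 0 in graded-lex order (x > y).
(a) Degree: no degree-2 curve has this shape, so deg p = 3.
(b) Checking where it meets the axes: one y-axis crossing is at y = 0; one x-axis crossing is at x = 0.
(c) Solving for integer coefficients yields p as stated.

x^3 - y^3 + 3*x^2 - 2*x + 2*y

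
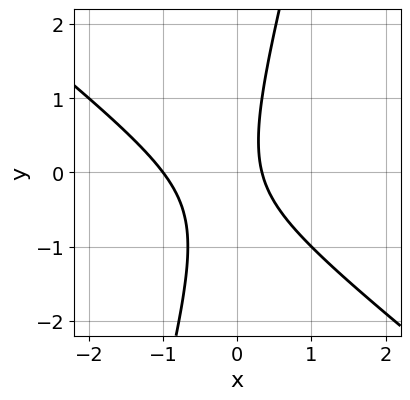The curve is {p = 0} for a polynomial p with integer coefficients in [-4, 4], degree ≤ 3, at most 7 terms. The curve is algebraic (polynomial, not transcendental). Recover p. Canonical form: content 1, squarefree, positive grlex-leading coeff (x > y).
3*x^2 + 3*x*y - y^2 + 2*x - 1

1. Degree: no degree-1 curve has this shape, so deg p = 2.
2. Checking where it meets the axes: it crosses the x-axis at the gridline x = -1; the curve avoids every integer y-axis point in the box.
3. Assembling these constraints gives the stated polynomial.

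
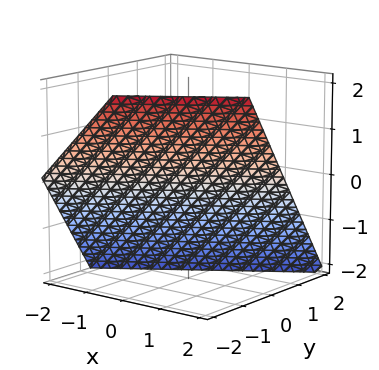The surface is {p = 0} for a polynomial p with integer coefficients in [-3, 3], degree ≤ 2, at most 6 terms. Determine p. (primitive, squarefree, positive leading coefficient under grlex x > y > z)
The degree is 1 — every cross-section is a straight line — this is a plane.
From the axis intercepts and sections: it crosses the x-axis at the gridline x = 1; it crosses the z-axis at the gridline z = -1.
Fitting integer coefficients to these (and the overall shape) gives p.

2*x - 3*y - 2*z - 2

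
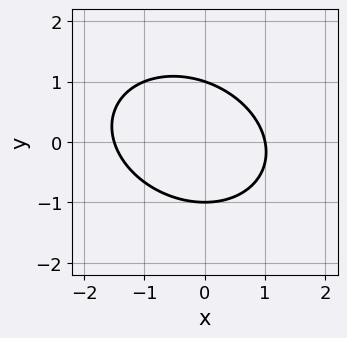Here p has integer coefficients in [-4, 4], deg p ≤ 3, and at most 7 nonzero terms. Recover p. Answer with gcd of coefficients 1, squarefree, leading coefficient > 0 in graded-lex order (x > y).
Degree: a generic line meets the curve in up to 2 points, so deg p = 2.
From the visible intercepts: it meets the x-axis at x = 1 (among the integer gridlines); the y-axis gridline crossings are at y ∈ {-1, 1}.
Matching integer coefficients to the picture gives p.

2*x^2 + x*y + 3*y^2 + x - 3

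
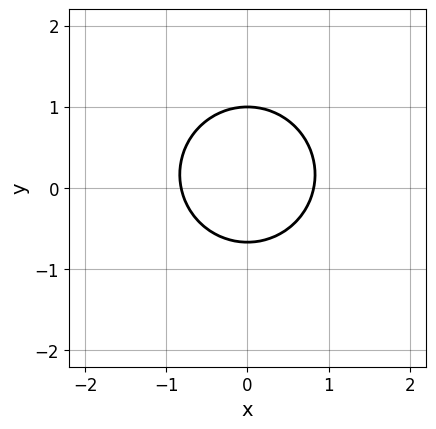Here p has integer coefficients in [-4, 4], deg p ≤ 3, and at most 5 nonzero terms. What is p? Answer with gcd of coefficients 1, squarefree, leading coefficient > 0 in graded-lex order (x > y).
3*x^2 + 3*y^2 - y - 2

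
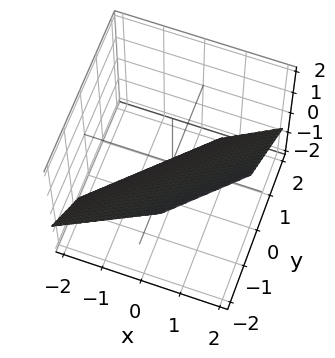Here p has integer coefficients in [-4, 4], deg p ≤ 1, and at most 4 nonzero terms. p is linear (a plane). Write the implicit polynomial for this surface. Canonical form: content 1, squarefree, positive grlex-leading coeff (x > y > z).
1. deg p = 1. The surface is flat (a plane).
2. The integer polynomial consistent with all of this is the stated p.

3*x - 3*y - 3*z - 2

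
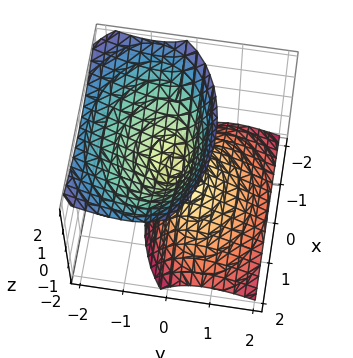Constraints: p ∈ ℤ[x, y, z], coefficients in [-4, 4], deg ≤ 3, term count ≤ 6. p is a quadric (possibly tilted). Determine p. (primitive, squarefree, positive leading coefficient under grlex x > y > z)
First, the picture has 2 separate pieces. They look like related sheets of one shape, so recover p as a whole.
Then, degree: the shape is more complex than any degree-1 surface, so deg p = 2.
Then, reading off the gridlines: it crosses the y-axis at the gridline y = 0; it meets the x-axis at x = 0 (among the integer gridlines); it crosses the z-axis at the gridline z = 0.
Finally, these observations pin down the coefficients.

x^2 + 2*y^2 + 2*y*z - z^2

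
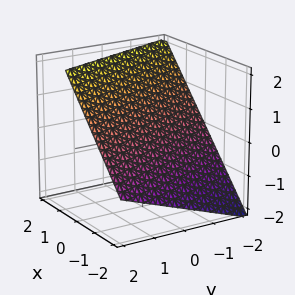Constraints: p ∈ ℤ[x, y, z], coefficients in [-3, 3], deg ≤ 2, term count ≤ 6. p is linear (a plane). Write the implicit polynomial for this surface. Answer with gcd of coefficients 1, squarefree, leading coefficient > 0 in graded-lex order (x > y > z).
The degree is 1 — every cross-section is a straight line — this is a plane.
Observable constraints: it crosses the y-axis at the gridline y = -2.
The integer polynomial consistent with all of this is the stated p.

3*x + y - 3*z + 2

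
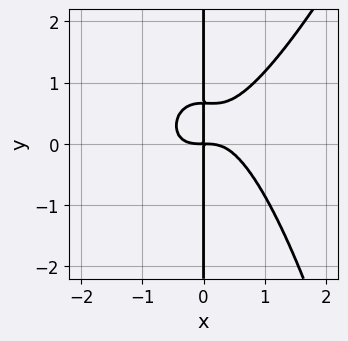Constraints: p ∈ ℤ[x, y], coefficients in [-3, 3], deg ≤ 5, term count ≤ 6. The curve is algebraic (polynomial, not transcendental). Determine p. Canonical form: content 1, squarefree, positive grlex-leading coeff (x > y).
(a) Degree: no degree-3 curve has this shape, so deg p = 4.
(b) Checking where it meets the axes: the visible y-axis segment lies entirely on the curve.
(c) Assembling these constraints gives the stated polynomial.

3*x^4 - x^3*y - 3*x*y^2 + 2*x*y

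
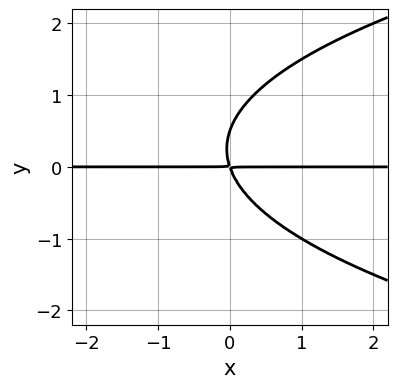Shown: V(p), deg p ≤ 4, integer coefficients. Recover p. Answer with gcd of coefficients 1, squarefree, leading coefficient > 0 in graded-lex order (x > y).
2*y^3 - 3*x*y - y^2

First, degree: a generic line meets the curve in up to 3 points, so deg p = 3.
Then, checking where it meets the axes: the visible x-axis segment lies entirely on the curve.
Finally, these observations pin down the coefficients.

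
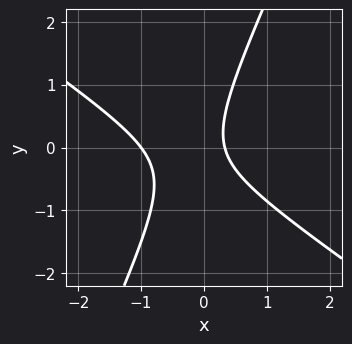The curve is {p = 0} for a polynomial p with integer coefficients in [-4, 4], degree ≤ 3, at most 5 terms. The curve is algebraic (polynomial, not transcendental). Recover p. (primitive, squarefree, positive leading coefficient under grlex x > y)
1. Degree: no degree-1 curve has this shape, so deg p = 2.
2. Checking where it meets the axes: it meets the x-axis at x = -1 (among the integer gridlines); no y-intercept at any integer in the box.
3. Fitting integer coefficients to these (and the overall shape) gives p.

3*x^2 + 3*x*y - 2*y^2 + 2*x - 1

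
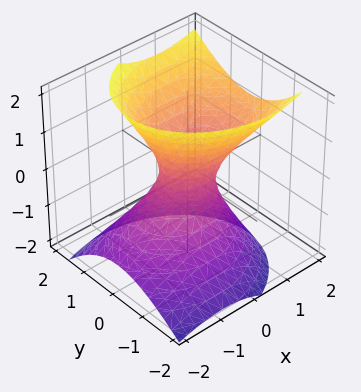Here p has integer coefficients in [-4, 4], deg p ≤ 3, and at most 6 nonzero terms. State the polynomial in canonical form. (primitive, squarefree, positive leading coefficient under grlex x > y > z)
2*x^2 - 2*x*z + 3*y^2 - y*z - 2*z^2 - 1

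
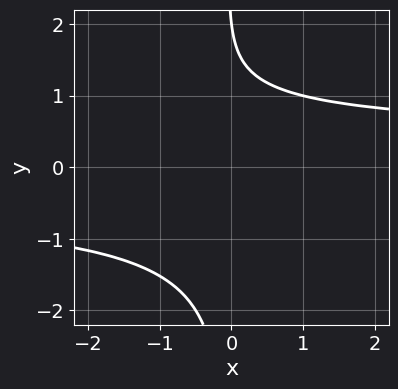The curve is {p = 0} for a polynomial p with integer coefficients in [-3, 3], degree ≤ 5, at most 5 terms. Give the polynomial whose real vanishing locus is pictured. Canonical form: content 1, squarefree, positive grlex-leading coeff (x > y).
First, degree: a generic line meets the curve in up to 4 points, so deg p = 4.
Then, checking where it meets the axes: it crosses the y-axis at the gridline y = 2; it misses every integer gridline on the x-axis.
Finally, matching integer coefficients to the picture gives p.

x*y^3 + y - 2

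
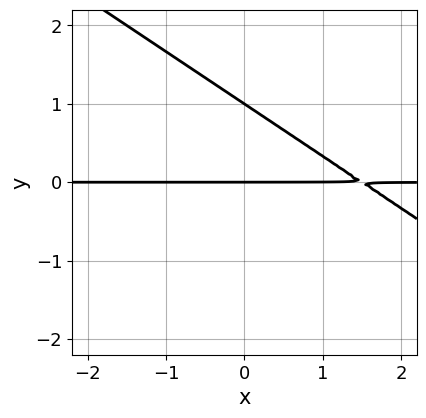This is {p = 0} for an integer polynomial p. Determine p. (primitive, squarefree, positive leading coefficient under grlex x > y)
First, the degree is 2 — the shape is more complex than any degree-1 curve.
Next, observable constraints: every point of the x-axis in the box is on the curve; among the integer gridlines, it crosses the y-axis at y ∈ {0, 1}.
Finally, together with the visible shape, these determine p as stated.

2*x*y + 3*y^2 - 3*y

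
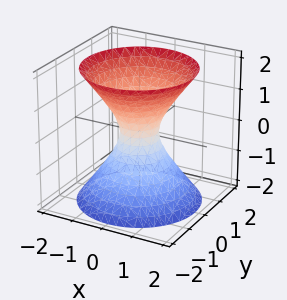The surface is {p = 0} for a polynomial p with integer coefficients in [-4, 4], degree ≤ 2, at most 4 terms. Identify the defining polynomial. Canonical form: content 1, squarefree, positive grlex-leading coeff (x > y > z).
3*x^2 + 3*y^2 - 2*z^2 - 1

Degree: one connected sheet with a waist; a quadric, so deg p = 2.
Symmetries: mirror symmetry z ↦ −z ⇒ only even powers of z; every cross-section ⟂ z is a circle, so x, y appear only via x² + y².
Reading off the gridlines: the surface avoids every integer z-axis point in the box; a circular section at z = 0 has radius between 0 and 1.
Fitting integer coefficients to these (and the overall shape) gives p.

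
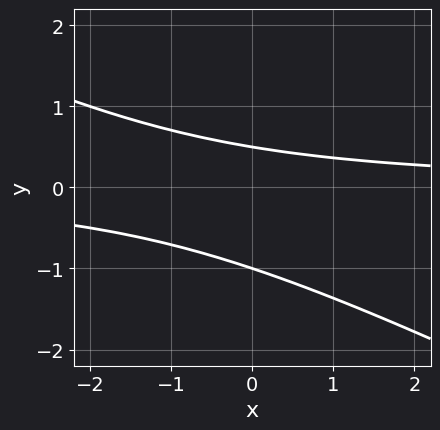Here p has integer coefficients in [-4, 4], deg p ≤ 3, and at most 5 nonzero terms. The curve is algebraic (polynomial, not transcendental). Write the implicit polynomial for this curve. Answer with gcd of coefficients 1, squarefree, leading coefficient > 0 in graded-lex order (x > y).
1. The degree is 2 — no degree-1 curve has this shape.
2. Reading off the gridlines: no x-intercept at any integer in the box; it crosses the y-axis at the gridline y = -1.
3. Fitting integer coefficients to these (and the overall shape) gives p.

x*y + 2*y^2 + y - 1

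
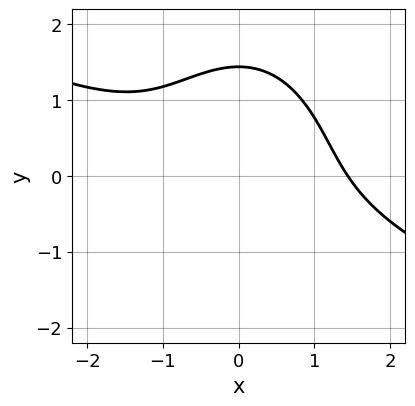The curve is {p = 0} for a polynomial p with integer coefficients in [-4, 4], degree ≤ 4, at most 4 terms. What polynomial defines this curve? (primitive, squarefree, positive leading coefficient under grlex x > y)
x^3 + 2*x^2*y + y^3 - 3

deg p = 3. The shape is more complex than any degree-2 curve.
Solving for integer coefficients yields p as stated.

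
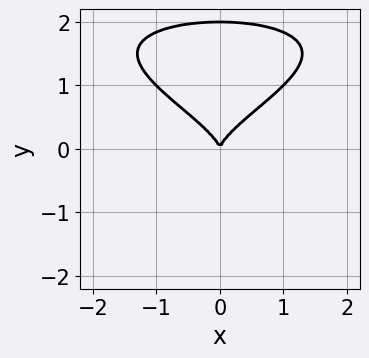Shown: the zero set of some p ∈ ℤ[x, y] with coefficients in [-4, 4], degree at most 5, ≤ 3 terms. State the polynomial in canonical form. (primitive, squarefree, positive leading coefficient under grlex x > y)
y^4 - 2*y^3 + x^2

First, deg p = 4.
Then, symmetries: the x ↦ −x reflection is a symmetry, so x appears only in even powers.
Next, observable constraints: the y-axis gridline crossings are at y ∈ {0, 2}; it meets the x-axis at x = 0 (among the integer gridlines).
Finally, these observations pin down the coefficients.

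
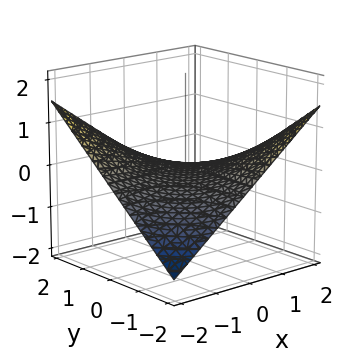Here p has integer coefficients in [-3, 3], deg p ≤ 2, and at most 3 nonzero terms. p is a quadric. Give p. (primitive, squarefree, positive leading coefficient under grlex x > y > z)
x*y + 3*z

1. Degree: a saddle surface; a quadric, so deg p = 2.
2. From the visible intercepts: it crosses the z-axis at the gridline z = 0; the visible y-axis segment lies entirely on the surface; every point of the x-axis in the box is on the surface.
3. These observations pin down the coefficients.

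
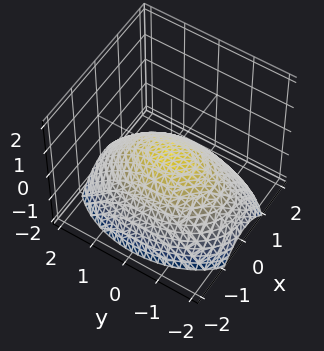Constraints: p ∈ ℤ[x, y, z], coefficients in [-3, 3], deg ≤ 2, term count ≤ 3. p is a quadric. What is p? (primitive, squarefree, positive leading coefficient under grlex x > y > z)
First, degree: a single bowl opening along one axis; a quadric, so deg p = 2.
Next, symmetries: the y ↦ −y reflection is a symmetry, so y appears only in even powers; mirror symmetry x ↦ −x ⇒ only even powers of x.
Then, from the axis intercepts and sections: it meets the x-axis at x = 0 (among the integer gridlines); one z-axis crossing is at z = 0; it crosses the y-axis at the gridline y = 0.
Finally, these observations pin down the coefficients.

2*x^2 + y^2 + 3*z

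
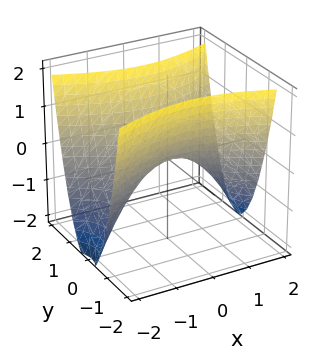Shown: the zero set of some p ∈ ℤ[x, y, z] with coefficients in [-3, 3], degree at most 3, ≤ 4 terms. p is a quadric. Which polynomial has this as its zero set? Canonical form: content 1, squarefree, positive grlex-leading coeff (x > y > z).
x^2 - 3*y^2 + 2*z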